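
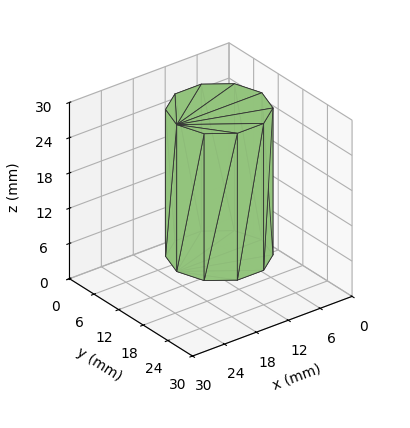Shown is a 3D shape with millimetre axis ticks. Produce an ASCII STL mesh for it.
Reading the render: the shape is a regular 10-sided prism (a cylinder approximated with 10 flat sides), circumscribed radius ≈ 8 mm, height ≈ 25 mm (dimensions read to the nearest mm from the axis ticks). For the STL, each face is triangulated and given an outward normal.

solid part
  facet normal 0.0000 0.0000 -1.0000
    outer loop
      vertex 10.47 15.61 0.00
      vertex 14.47 12.70 0.00
      vertex 16.00 8.00 0.00
    endloop
  endfacet
  facet normal 0.0000 0.0000 -1.0000
    outer loop
      vertex 5.53 15.61 0.00
      vertex 10.47 15.61 0.00
      vertex 16.00 8.00 0.00
    endloop
  endfacet
  facet normal 0.0000 0.0000 -1.0000
    outer loop
      vertex 1.53 12.70 0.00
      vertex 5.53 15.61 0.00
      vertex 16.00 8.00 0.00
    endloop
  endfacet
  facet normal 0.0000 0.0000 -1.0000
    outer loop
      vertex 0.00 8.00 0.00
      vertex 1.53 12.70 0.00
      vertex 16.00 8.00 0.00
    endloop
  endfacet
  facet normal 0.0000 0.0000 -1.0000
    outer loop
      vertex 1.53 3.30 0.00
      vertex 0.00 8.00 0.00
      vertex 16.00 8.00 0.00
    endloop
  endfacet
  facet normal 0.0000 0.0000 -1.0000
    outer loop
      vertex 5.53 0.39 0.00
      vertex 1.53 3.30 0.00
      vertex 16.00 8.00 0.00
    endloop
  endfacet
  facet normal 0.0000 0.0000 -1.0000
    outer loop
      vertex 10.47 0.39 0.00
      vertex 5.53 0.39 0.00
      vertex 16.00 8.00 0.00
    endloop
  endfacet
  facet normal 0.0000 0.0000 -1.0000
    outer loop
      vertex 14.47 3.30 0.00
      vertex 10.47 0.39 0.00
      vertex 16.00 8.00 0.00
    endloop
  endfacet
  facet normal 0.0000 0.0000 1.0000
    outer loop
      vertex 16.00 8.00 25.00
      vertex 14.47 12.70 25.00
      vertex 10.47 15.61 25.00
    endloop
  endfacet
  facet normal 0.0000 0.0000 1.0000
    outer loop
      vertex 16.00 8.00 25.00
      vertex 10.47 15.61 25.00
      vertex 5.53 15.61 25.00
    endloop
  endfacet
  facet normal 0.0000 0.0000 1.0000
    outer loop
      vertex 16.00 8.00 25.00
      vertex 5.53 15.61 25.00
      vertex 1.53 12.70 25.00
    endloop
  endfacet
  facet normal 0.0000 0.0000 1.0000
    outer loop
      vertex 16.00 8.00 25.00
      vertex 1.53 12.70 25.00
      vertex 0.00 8.00 25.00
    endloop
  endfacet
  facet normal 0.0000 0.0000 1.0000
    outer loop
      vertex 16.00 8.00 25.00
      vertex 0.00 8.00 25.00
      vertex 1.53 3.30 25.00
    endloop
  endfacet
  facet normal 0.0000 0.0000 1.0000
    outer loop
      vertex 16.00 8.00 25.00
      vertex 1.53 3.30 25.00
      vertex 5.53 0.39 25.00
    endloop
  endfacet
  facet normal 0.0000 0.0000 1.0000
    outer loop
      vertex 16.00 8.00 25.00
      vertex 5.53 0.39 25.00
      vertex 10.47 0.39 25.00
    endloop
  endfacet
  facet normal 0.0000 0.0000 1.0000
    outer loop
      vertex 16.00 8.00 25.00
      vertex 10.47 0.39 25.00
      vertex 14.47 3.30 25.00
    endloop
  endfacet
  facet normal 0.9509 0.3095 0.0000
    outer loop
      vertex 16.00 8.00 0.00
      vertex 14.47 12.70 0.00
      vertex 14.47 12.70 25.00
    endloop
  endfacet
  facet normal 0.9509 0.3095 0.0000
    outer loop
      vertex 16.00 8.00 0.00
      vertex 14.47 12.70 25.00
      vertex 16.00 8.00 25.00
    endloop
  endfacet
  facet normal 0.5883 0.8086 0.0000
    outer loop
      vertex 14.47 12.70 0.00
      vertex 10.47 15.61 0.00
      vertex 10.47 15.61 25.00
    endloop
  endfacet
  facet normal 0.5883 0.8086 0.0000
    outer loop
      vertex 14.47 12.70 0.00
      vertex 10.47 15.61 25.00
      vertex 14.47 12.70 25.00
    endloop
  endfacet
  facet normal 0.0000 1.0000 0.0000
    outer loop
      vertex 10.47 15.61 0.00
      vertex 5.53 15.61 0.00
      vertex 5.53 15.61 25.00
    endloop
  endfacet
  facet normal 0.0000 1.0000 0.0000
    outer loop
      vertex 10.47 15.61 0.00
      vertex 5.53 15.61 25.00
      vertex 10.47 15.61 25.00
    endloop
  endfacet
  facet normal -0.5883 0.8086 0.0000
    outer loop
      vertex 5.53 15.61 0.00
      vertex 1.53 12.70 0.00
      vertex 1.53 12.70 25.00
    endloop
  endfacet
  facet normal -0.5883 0.8086 0.0000
    outer loop
      vertex 5.53 15.61 0.00
      vertex 1.53 12.70 25.00
      vertex 5.53 15.61 25.00
    endloop
  endfacet
  facet normal -0.9509 0.3095 0.0000
    outer loop
      vertex 1.53 12.70 0.00
      vertex 0.00 8.00 0.00
      vertex 0.00 8.00 25.00
    endloop
  endfacet
  facet normal -0.9509 0.3095 0.0000
    outer loop
      vertex 1.53 12.70 0.00
      vertex 0.00 8.00 25.00
      vertex 1.53 12.70 25.00
    endloop
  endfacet
  facet normal -0.9509 -0.3095 0.0000
    outer loop
      vertex 0.00 8.00 0.00
      vertex 1.53 3.30 0.00
      vertex 1.53 3.30 25.00
    endloop
  endfacet
  facet normal -0.9509 -0.3095 0.0000
    outer loop
      vertex 0.00 8.00 0.00
      vertex 1.53 3.30 25.00
      vertex 0.00 8.00 25.00
    endloop
  endfacet
  facet normal -0.5883 -0.8086 0.0000
    outer loop
      vertex 1.53 3.30 0.00
      vertex 5.53 0.39 0.00
      vertex 5.53 0.39 25.00
    endloop
  endfacet
  facet normal -0.5883 -0.8086 0.0000
    outer loop
      vertex 1.53 3.30 0.00
      vertex 5.53 0.39 25.00
      vertex 1.53 3.30 25.00
    endloop
  endfacet
  facet normal 0.0000 -1.0000 0.0000
    outer loop
      vertex 5.53 0.39 0.00
      vertex 10.47 0.39 0.00
      vertex 10.47 0.39 25.00
    endloop
  endfacet
  facet normal 0.0000 -1.0000 0.0000
    outer loop
      vertex 5.53 0.39 0.00
      vertex 10.47 0.39 25.00
      vertex 5.53 0.39 25.00
    endloop
  endfacet
  facet normal 0.5883 -0.8086 0.0000
    outer loop
      vertex 10.47 0.39 0.00
      vertex 14.47 3.30 0.00
      vertex 14.47 3.30 25.00
    endloop
  endfacet
  facet normal 0.5883 -0.8086 0.0000
    outer loop
      vertex 10.47 0.39 0.00
      vertex 14.47 3.30 25.00
      vertex 10.47 0.39 25.00
    endloop
  endfacet
  facet normal 0.9509 -0.3095 0.0000
    outer loop
      vertex 14.47 3.30 0.00
      vertex 16.00 8.00 0.00
      vertex 16.00 8.00 25.00
    endloop
  endfacet
  facet normal 0.9509 -0.3095 0.0000
    outer loop
      vertex 14.47 3.30 0.00
      vertex 16.00 8.00 25.00
      vertex 14.47 3.30 25.00
    endloop
  endfacet
endsolid part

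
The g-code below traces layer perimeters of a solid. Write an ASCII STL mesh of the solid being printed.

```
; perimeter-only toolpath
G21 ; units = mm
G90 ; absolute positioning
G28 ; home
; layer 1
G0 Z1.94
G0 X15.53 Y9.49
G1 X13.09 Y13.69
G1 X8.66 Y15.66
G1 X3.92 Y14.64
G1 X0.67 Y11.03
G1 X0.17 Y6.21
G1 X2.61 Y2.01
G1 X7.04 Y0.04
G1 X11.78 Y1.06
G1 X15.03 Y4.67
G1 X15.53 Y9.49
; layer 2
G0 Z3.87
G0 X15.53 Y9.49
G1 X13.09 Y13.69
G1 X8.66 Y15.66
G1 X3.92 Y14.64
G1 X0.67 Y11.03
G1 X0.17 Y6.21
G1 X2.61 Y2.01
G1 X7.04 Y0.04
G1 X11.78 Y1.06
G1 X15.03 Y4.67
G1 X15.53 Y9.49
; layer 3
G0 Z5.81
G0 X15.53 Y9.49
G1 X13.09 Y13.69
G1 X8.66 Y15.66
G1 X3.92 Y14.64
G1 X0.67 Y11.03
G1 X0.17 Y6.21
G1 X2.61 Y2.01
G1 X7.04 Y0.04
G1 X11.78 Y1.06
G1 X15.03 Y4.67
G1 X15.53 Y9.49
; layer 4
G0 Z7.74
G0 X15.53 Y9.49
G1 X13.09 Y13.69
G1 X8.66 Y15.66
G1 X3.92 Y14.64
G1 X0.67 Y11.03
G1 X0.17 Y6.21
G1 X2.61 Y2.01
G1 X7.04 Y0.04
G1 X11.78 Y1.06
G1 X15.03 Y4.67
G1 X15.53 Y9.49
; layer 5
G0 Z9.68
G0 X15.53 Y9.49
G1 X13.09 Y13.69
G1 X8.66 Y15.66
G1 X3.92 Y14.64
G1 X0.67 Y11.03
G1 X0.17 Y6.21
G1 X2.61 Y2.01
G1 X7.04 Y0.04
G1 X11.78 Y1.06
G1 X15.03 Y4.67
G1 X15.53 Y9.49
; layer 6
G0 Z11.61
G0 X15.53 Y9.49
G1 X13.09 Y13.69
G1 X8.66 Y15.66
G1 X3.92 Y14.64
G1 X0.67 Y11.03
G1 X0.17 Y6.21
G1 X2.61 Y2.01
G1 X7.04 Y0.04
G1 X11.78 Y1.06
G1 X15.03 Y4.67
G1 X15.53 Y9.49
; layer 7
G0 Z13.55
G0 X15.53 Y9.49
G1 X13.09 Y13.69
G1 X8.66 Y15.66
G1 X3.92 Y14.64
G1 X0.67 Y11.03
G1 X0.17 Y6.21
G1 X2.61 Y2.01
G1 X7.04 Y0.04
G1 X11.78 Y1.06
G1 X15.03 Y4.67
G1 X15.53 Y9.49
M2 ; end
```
solid part
  facet normal 0.0000 0.0000 -1.0000
    outer loop
      vertex 8.66 15.66 0.00
      vertex 13.09 13.69 0.00
      vertex 15.53 9.49 0.00
    endloop
  endfacet
  facet normal 0.0000 0.0000 -1.0000
    outer loop
      vertex 3.92 14.64 0.00
      vertex 8.66 15.66 0.00
      vertex 15.53 9.49 0.00
    endloop
  endfacet
  facet normal 0.0000 0.0000 -1.0000
    outer loop
      vertex 0.67 11.03 0.00
      vertex 3.92 14.64 0.00
      vertex 15.53 9.49 0.00
    endloop
  endfacet
  facet normal 0.0000 0.0000 -1.0000
    outer loop
      vertex 0.17 6.21 0.00
      vertex 0.67 11.03 0.00
      vertex 15.53 9.49 0.00
    endloop
  endfacet
  facet normal 0.0000 0.0000 -1.0000
    outer loop
      vertex 2.61 2.01 0.00
      vertex 0.17 6.21 0.00
      vertex 15.53 9.49 0.00
    endloop
  endfacet
  facet normal 0.0000 0.0000 -1.0000
    outer loop
      vertex 7.04 0.04 0.00
      vertex 2.61 2.01 0.00
      vertex 15.53 9.49 0.00
    endloop
  endfacet
  facet normal 0.0000 0.0000 -1.0000
    outer loop
      vertex 11.78 1.06 0.00
      vertex 7.04 0.04 0.00
      vertex 15.53 9.49 0.00
    endloop
  endfacet
  facet normal 0.0000 0.0000 -1.0000
    outer loop
      vertex 15.03 4.67 0.00
      vertex 11.78 1.06 0.00
      vertex 15.53 9.49 0.00
    endloop
  endfacet
  facet normal 0.0000 0.0000 1.0000
    outer loop
      vertex 15.53 9.49 13.55
      vertex 13.09 13.69 13.55
      vertex 8.66 15.66 13.55
    endloop
  endfacet
  facet normal 0.0000 0.0000 1.0000
    outer loop
      vertex 15.53 9.49 13.55
      vertex 8.66 15.66 13.55
      vertex 3.92 14.64 13.55
    endloop
  endfacet
  facet normal 0.0000 0.0000 1.0000
    outer loop
      vertex 15.53 9.49 13.55
      vertex 3.92 14.64 13.55
      vertex 0.67 11.03 13.55
    endloop
  endfacet
  facet normal 0.0000 0.0000 1.0000
    outer loop
      vertex 15.53 9.49 13.55
      vertex 0.67 11.03 13.55
      vertex 0.17 6.21 13.55
    endloop
  endfacet
  facet normal 0.0000 0.0000 1.0000
    outer loop
      vertex 15.53 9.49 13.55
      vertex 0.17 6.21 13.55
      vertex 2.61 2.01 13.55
    endloop
  endfacet
  facet normal 0.0000 0.0000 1.0000
    outer loop
      vertex 15.53 9.49 13.55
      vertex 2.61 2.01 13.55
      vertex 7.04 0.04 13.55
    endloop
  endfacet
  facet normal 0.0000 0.0000 1.0000
    outer loop
      vertex 15.53 9.49 13.55
      vertex 7.04 0.04 13.55
      vertex 11.78 1.06 13.55
    endloop
  endfacet
  facet normal 0.0000 0.0000 1.0000
    outer loop
      vertex 15.53 9.49 13.55
      vertex 11.78 1.06 13.55
      vertex 15.03 4.67 13.55
    endloop
  endfacet
  facet normal 0.8647 0.5023 0.0000
    outer loop
      vertex 15.53 9.49 0.00
      vertex 13.09 13.69 0.00
      vertex 13.09 13.69 13.55
    endloop
  endfacet
  facet normal 0.8647 0.5023 0.0000
    outer loop
      vertex 15.53 9.49 0.00
      vertex 13.09 13.69 13.55
      vertex 15.53 9.49 13.55
    endloop
  endfacet
  facet normal 0.4063 0.9137 0.0000
    outer loop
      vertex 13.09 13.69 0.00
      vertex 8.66 15.66 0.00
      vertex 8.66 15.66 13.55
    endloop
  endfacet
  facet normal 0.4063 0.9137 0.0000
    outer loop
      vertex 13.09 13.69 0.00
      vertex 8.66 15.66 13.55
      vertex 13.09 13.69 13.55
    endloop
  endfacet
  facet normal -0.2104 0.9776 0.0000
    outer loop
      vertex 8.66 15.66 0.00
      vertex 3.92 14.64 0.00
      vertex 3.92 14.64 13.55
    endloop
  endfacet
  facet normal -0.2104 0.9776 0.0000
    outer loop
      vertex 8.66 15.66 0.00
      vertex 3.92 14.64 13.55
      vertex 8.66 15.66 13.55
    endloop
  endfacet
  facet normal -0.7432 0.6691 0.0000
    outer loop
      vertex 3.92 14.64 0.00
      vertex 0.67 11.03 0.00
      vertex 0.67 11.03 13.55
    endloop
  endfacet
  facet normal -0.7432 0.6691 0.0000
    outer loop
      vertex 3.92 14.64 0.00
      vertex 0.67 11.03 13.55
      vertex 3.92 14.64 13.55
    endloop
  endfacet
  facet normal -0.9947 0.1032 0.0000
    outer loop
      vertex 0.67 11.03 0.00
      vertex 0.17 6.21 0.00
      vertex 0.17 6.21 13.55
    endloop
  endfacet
  facet normal -0.9947 0.1032 0.0000
    outer loop
      vertex 0.67 11.03 0.00
      vertex 0.17 6.21 13.55
      vertex 0.67 11.03 13.55
    endloop
  endfacet
  facet normal -0.8647 -0.5023 0.0000
    outer loop
      vertex 0.17 6.21 0.00
      vertex 2.61 2.01 0.00
      vertex 2.61 2.01 13.55
    endloop
  endfacet
  facet normal -0.8647 -0.5023 0.0000
    outer loop
      vertex 0.17 6.21 0.00
      vertex 2.61 2.01 13.55
      vertex 0.17 6.21 13.55
    endloop
  endfacet
  facet normal -0.4063 -0.9137 0.0000
    outer loop
      vertex 2.61 2.01 0.00
      vertex 7.04 0.04 0.00
      vertex 7.04 0.04 13.55
    endloop
  endfacet
  facet normal -0.4063 -0.9137 0.0000
    outer loop
      vertex 2.61 2.01 0.00
      vertex 7.04 0.04 13.55
      vertex 2.61 2.01 13.55
    endloop
  endfacet
  facet normal 0.2104 -0.9776 0.0000
    outer loop
      vertex 7.04 0.04 0.00
      vertex 11.78 1.06 0.00
      vertex 11.78 1.06 13.55
    endloop
  endfacet
  facet normal 0.2104 -0.9776 0.0000
    outer loop
      vertex 7.04 0.04 0.00
      vertex 11.78 1.06 13.55
      vertex 7.04 0.04 13.55
    endloop
  endfacet
  facet normal 0.7432 -0.6691 0.0000
    outer loop
      vertex 11.78 1.06 0.00
      vertex 15.03 4.67 0.00
      vertex 15.03 4.67 13.55
    endloop
  endfacet
  facet normal 0.7432 -0.6691 0.0000
    outer loop
      vertex 11.78 1.06 0.00
      vertex 15.03 4.67 13.55
      vertex 11.78 1.06 13.55
    endloop
  endfacet
  facet normal 0.9947 -0.1032 0.0000
    outer loop
      vertex 15.03 4.67 0.00
      vertex 15.53 9.49 0.00
      vertex 15.53 9.49 13.55
    endloop
  endfacet
  facet normal 0.9947 -0.1032 0.0000
    outer loop
      vertex 15.03 4.67 0.00
      vertex 15.53 9.49 13.55
      vertex 15.03 4.67 13.55
    endloop
  endfacet
endsolid part

The G0 Z moves step by Δz≈1.94 mm. Every layer's G1 loop is the same polygon, so the solid is a straight extrusion of it from z=0 to z≈13.6. Closing with flat bottom and top caps and triangulating gives 36 facets — a regular 10-sided prism (a cylinder approximated with 10 flat sides), circumscribed radius ≈ 7.85 mm, height ≈ 13.6 mm.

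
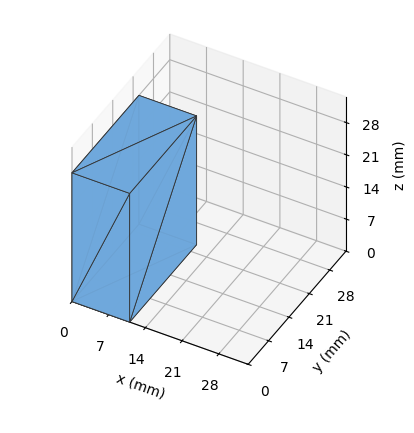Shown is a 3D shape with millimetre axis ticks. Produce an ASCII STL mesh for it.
Reading the render: the shape is a rectangular box, roughly 11 × 23 mm footprint and 28 mm tall (dimensions read to the nearest mm from the axis ticks). For the STL, each face is triangulated and given an outward normal.

solid part
  facet normal 0.0000 0.0000 -1.0000
    outer loop
      vertex 11.0 23.0 0.0
      vertex 11.0 0.0 0.0
      vertex 0.0 0.0 0.0
    endloop
  endfacet
  facet normal 0.0000 0.0000 -1.0000
    outer loop
      vertex 0.0 23.0 0.0
      vertex 11.0 23.0 0.0
      vertex 0.0 0.0 0.0
    endloop
  endfacet
  facet normal 0.0000 0.0000 1.0000
    outer loop
      vertex 0.0 0.0 28.0
      vertex 11.0 0.0 28.0
      vertex 11.0 23.0 28.0
    endloop
  endfacet
  facet normal 0.0000 0.0000 1.0000
    outer loop
      vertex 0.0 0.0 28.0
      vertex 11.0 23.0 28.0
      vertex 0.0 23.0 28.0
    endloop
  endfacet
  facet normal 0.0000 -1.0000 0.0000
    outer loop
      vertex 0.0 0.0 0.0
      vertex 11.0 0.0 0.0
      vertex 11.0 0.0 28.0
    endloop
  endfacet
  facet normal 0.0000 -1.0000 0.0000
    outer loop
      vertex 0.0 0.0 0.0
      vertex 11.0 0.0 28.0
      vertex 0.0 0.0 28.0
    endloop
  endfacet
  facet normal 0.0000 1.0000 0.0000
    outer loop
      vertex 11.0 23.0 28.0
      vertex 11.0 23.0 0.0
      vertex 0.0 23.0 0.0
    endloop
  endfacet
  facet normal 0.0000 1.0000 0.0000
    outer loop
      vertex 0.0 23.0 28.0
      vertex 11.0 23.0 28.0
      vertex 0.0 23.0 0.0
    endloop
  endfacet
  facet normal -1.0000 0.0000 0.0000
    outer loop
      vertex 0.0 23.0 28.0
      vertex 0.0 23.0 0.0
      vertex 0.0 0.0 0.0
    endloop
  endfacet
  facet normal -1.0000 0.0000 0.0000
    outer loop
      vertex 0.0 0.0 28.0
      vertex 0.0 23.0 28.0
      vertex 0.0 0.0 0.0
    endloop
  endfacet
  facet normal 1.0000 0.0000 0.0000
    outer loop
      vertex 11.0 0.0 0.0
      vertex 11.0 23.0 0.0
      vertex 11.0 23.0 28.0
    endloop
  endfacet
  facet normal 1.0000 0.0000 0.0000
    outer loop
      vertex 11.0 0.0 0.0
      vertex 11.0 23.0 28.0
      vertex 11.0 0.0 28.0
    endloop
  endfacet
endsolid part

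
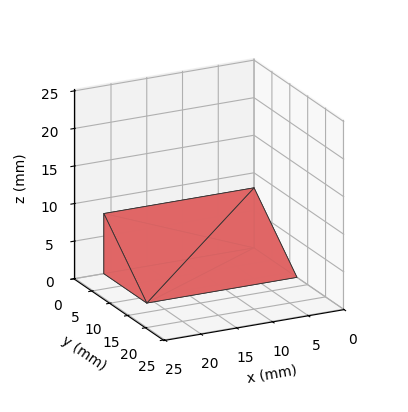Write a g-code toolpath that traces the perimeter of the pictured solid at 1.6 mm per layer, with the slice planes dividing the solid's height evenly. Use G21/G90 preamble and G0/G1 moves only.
Reading the render: the shape is a wedge (ramp): 21 × 12 mm base, rising to 8 mm along the y=0 edge and sloping linearly to z=0 at y=12 (dimensions read to the nearest mm from the axis ticks). For the g-code, the solid's height is divided into equal slices at the stated Δz and each level perimeter traced with G1 moves after a G0 lift.

; perimeter-only toolpath
G21 ; units = mm
G90 ; absolute positioning
G28 ; home
; layer 1
G0 Z1.6
G0 X0.0 Y0.0
G1 X21.0 Y0.0
G1 X21.0 Y9.6
G1 X0.0 Y9.6
G1 X0.0 Y0.0
; layer 2
G0 Z3.2
G0 X0.0 Y0.0
G1 X21.0 Y0.0
G1 X21.0 Y7.2
G1 X0.0 Y7.2
G1 X0.0 Y0.0
; layer 3
G0 Z4.8
G0 X0.0 Y0.0
G1 X21.0 Y0.0
G1 X21.0 Y4.8
G1 X0.0 Y4.8
G1 X0.0 Y0.0
; layer 4
G0 Z6.4
G0 X0.0 Y0.0
G1 X21.0 Y0.0
G1 X21.0 Y2.4
G1 X0.0 Y2.4
G1 X0.0 Y0.0
M2 ; end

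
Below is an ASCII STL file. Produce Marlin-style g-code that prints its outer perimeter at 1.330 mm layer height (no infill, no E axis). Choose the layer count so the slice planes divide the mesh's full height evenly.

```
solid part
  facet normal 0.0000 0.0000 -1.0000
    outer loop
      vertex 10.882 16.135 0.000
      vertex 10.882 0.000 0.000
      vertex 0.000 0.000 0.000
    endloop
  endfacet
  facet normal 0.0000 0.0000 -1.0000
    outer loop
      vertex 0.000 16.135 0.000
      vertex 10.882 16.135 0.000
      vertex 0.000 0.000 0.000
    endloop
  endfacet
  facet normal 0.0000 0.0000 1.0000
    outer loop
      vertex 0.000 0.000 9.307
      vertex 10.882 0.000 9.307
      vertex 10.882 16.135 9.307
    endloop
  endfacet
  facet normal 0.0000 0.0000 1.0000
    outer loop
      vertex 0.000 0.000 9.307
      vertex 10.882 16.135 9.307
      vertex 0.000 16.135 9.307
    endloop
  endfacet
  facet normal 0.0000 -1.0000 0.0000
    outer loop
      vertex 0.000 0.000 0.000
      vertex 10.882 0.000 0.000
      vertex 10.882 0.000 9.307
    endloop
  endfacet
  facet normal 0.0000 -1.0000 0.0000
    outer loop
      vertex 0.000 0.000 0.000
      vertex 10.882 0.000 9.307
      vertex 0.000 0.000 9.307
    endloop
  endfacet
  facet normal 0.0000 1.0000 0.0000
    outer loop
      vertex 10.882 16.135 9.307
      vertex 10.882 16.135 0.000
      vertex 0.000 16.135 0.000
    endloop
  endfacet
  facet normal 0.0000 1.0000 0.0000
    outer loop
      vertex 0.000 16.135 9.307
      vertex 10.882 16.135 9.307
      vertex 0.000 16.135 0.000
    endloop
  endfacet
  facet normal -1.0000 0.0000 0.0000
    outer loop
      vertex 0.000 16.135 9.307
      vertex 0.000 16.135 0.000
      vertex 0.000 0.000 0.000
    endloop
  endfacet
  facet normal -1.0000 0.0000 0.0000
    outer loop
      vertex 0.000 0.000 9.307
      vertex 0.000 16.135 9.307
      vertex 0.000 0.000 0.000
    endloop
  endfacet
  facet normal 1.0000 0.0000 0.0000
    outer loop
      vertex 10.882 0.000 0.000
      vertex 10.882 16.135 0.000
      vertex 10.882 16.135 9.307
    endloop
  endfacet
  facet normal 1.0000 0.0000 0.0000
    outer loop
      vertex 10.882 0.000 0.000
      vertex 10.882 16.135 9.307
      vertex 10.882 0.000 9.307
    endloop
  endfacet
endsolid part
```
; perimeter-only toolpath
G21 ; units = mm
G90 ; absolute positioning
G28 ; home
; layer 1
G0 Z1.330
G0 X0.000 Y0.000
G1 X10.882 Y0.000
G1 X10.882 Y16.135
G1 X0.000 Y16.135
G1 X0.000 Y0.000
; layer 2
G0 Z2.659
G0 X0.000 Y0.000
G1 X10.882 Y0.000
G1 X10.882 Y16.135
G1 X0.000 Y16.135
G1 X0.000 Y0.000
; layer 3
G0 Z3.989
G0 X0.000 Y0.000
G1 X10.882 Y0.000
G1 X10.882 Y16.135
G1 X0.000 Y16.135
G1 X0.000 Y0.000
; layer 4
G0 Z5.318
G0 X0.000 Y0.000
G1 X10.882 Y0.000
G1 X10.882 Y16.135
G1 X0.000 Y16.135
G1 X0.000 Y0.000
; layer 5
G0 Z6.648
G0 X0.000 Y0.000
G1 X10.882 Y0.000
G1 X10.882 Y16.135
G1 X0.000 Y16.135
G1 X0.000 Y0.000
; layer 6
G0 Z7.977
G0 X0.000 Y0.000
G1 X10.882 Y0.000
G1 X10.882 Y16.135
G1 X0.000 Y16.135
G1 X0.000 Y0.000
; layer 7
G0 Z9.307
G0 X0.000 Y0.000
G1 X10.882 Y0.000
G1 X10.882 Y16.135
G1 X0.000 Y16.135
G1 X0.000 Y0.000
M2 ; end

The solid is a rectangular box, roughly 10.9 × 16.1 mm footprint and 9.31 mm tall. Slicing at Δz = 1.330 mm — 7 equal slices spanning the solid's height, so layer i sits at z = i·h/7 — gives 7 non-empty perimeters. Each is a 4-segment closed polygon; G0 lifts to the layer z and rapids to the start vertex, then G1 traces the edges.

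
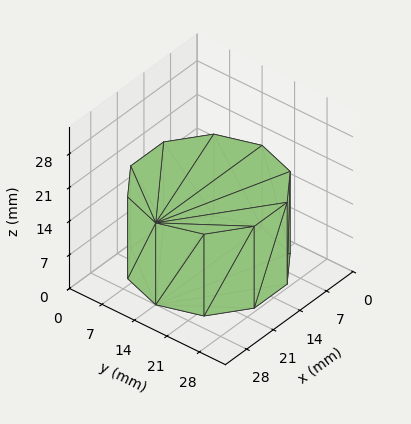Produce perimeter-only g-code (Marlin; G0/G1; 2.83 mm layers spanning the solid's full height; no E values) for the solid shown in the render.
Reading the render: the shape is a regular 10-sided prism (a cylinder approximated with 10 flat sides), circumscribed radius ≈ 14 mm, height ≈ 17 mm (dimensions read to the nearest mm from the axis ticks). For the g-code, the solid's height is divided into equal slices at the stated Δz and each level perimeter traced with G1 moves after a G0 lift.

; perimeter-only toolpath
G21 ; units = mm
G90 ; absolute positioning
G28 ; home
; layer 1
G0 Z2.83
G0 X28.00 Y14.00
G1 X25.33 Y22.23
G1 X18.33 Y27.31
G1 X9.67 Y27.31
G1 X2.67 Y22.23
G1 X0.00 Y14.00
G1 X2.67 Y5.77
G1 X9.67 Y0.69
G1 X18.33 Y0.69
G1 X25.33 Y5.77
G1 X28.00 Y14.00
; layer 2
G0 Z5.67
G0 X28.00 Y14.00
G1 X25.33 Y22.23
G1 X18.33 Y27.31
G1 X9.67 Y27.31
G1 X2.67 Y22.23
G1 X0.00 Y14.00
G1 X2.67 Y5.77
G1 X9.67 Y0.69
G1 X18.33 Y0.69
G1 X25.33 Y5.77
G1 X28.00 Y14.00
; layer 3
G0 Z8.50
G0 X28.00 Y14.00
G1 X25.33 Y22.23
G1 X18.33 Y27.31
G1 X9.67 Y27.31
G1 X2.67 Y22.23
G1 X0.00 Y14.00
G1 X2.67 Y5.77
G1 X9.67 Y0.69
G1 X18.33 Y0.69
G1 X25.33 Y5.77
G1 X28.00 Y14.00
; layer 4
G0 Z11.33
G0 X28.00 Y14.00
G1 X25.33 Y22.23
G1 X18.33 Y27.31
G1 X9.67 Y27.31
G1 X2.67 Y22.23
G1 X0.00 Y14.00
G1 X2.67 Y5.77
G1 X9.67 Y0.69
G1 X18.33 Y0.69
G1 X25.33 Y5.77
G1 X28.00 Y14.00
; layer 5
G0 Z14.17
G0 X28.00 Y14.00
G1 X25.33 Y22.23
G1 X18.33 Y27.31
G1 X9.67 Y27.31
G1 X2.67 Y22.23
G1 X0.00 Y14.00
G1 X2.67 Y5.77
G1 X9.67 Y0.69
G1 X18.33 Y0.69
G1 X25.33 Y5.77
G1 X28.00 Y14.00
; layer 6
G0 Z17.00
G0 X28.00 Y14.00
G1 X25.33 Y22.23
G1 X18.33 Y27.31
G1 X9.67 Y27.31
G1 X2.67 Y22.23
G1 X0.00 Y14.00
G1 X2.67 Y5.77
G1 X9.67 Y0.69
G1 X18.33 Y0.69
G1 X25.33 Y5.77
G1 X28.00 Y14.00
M2 ; end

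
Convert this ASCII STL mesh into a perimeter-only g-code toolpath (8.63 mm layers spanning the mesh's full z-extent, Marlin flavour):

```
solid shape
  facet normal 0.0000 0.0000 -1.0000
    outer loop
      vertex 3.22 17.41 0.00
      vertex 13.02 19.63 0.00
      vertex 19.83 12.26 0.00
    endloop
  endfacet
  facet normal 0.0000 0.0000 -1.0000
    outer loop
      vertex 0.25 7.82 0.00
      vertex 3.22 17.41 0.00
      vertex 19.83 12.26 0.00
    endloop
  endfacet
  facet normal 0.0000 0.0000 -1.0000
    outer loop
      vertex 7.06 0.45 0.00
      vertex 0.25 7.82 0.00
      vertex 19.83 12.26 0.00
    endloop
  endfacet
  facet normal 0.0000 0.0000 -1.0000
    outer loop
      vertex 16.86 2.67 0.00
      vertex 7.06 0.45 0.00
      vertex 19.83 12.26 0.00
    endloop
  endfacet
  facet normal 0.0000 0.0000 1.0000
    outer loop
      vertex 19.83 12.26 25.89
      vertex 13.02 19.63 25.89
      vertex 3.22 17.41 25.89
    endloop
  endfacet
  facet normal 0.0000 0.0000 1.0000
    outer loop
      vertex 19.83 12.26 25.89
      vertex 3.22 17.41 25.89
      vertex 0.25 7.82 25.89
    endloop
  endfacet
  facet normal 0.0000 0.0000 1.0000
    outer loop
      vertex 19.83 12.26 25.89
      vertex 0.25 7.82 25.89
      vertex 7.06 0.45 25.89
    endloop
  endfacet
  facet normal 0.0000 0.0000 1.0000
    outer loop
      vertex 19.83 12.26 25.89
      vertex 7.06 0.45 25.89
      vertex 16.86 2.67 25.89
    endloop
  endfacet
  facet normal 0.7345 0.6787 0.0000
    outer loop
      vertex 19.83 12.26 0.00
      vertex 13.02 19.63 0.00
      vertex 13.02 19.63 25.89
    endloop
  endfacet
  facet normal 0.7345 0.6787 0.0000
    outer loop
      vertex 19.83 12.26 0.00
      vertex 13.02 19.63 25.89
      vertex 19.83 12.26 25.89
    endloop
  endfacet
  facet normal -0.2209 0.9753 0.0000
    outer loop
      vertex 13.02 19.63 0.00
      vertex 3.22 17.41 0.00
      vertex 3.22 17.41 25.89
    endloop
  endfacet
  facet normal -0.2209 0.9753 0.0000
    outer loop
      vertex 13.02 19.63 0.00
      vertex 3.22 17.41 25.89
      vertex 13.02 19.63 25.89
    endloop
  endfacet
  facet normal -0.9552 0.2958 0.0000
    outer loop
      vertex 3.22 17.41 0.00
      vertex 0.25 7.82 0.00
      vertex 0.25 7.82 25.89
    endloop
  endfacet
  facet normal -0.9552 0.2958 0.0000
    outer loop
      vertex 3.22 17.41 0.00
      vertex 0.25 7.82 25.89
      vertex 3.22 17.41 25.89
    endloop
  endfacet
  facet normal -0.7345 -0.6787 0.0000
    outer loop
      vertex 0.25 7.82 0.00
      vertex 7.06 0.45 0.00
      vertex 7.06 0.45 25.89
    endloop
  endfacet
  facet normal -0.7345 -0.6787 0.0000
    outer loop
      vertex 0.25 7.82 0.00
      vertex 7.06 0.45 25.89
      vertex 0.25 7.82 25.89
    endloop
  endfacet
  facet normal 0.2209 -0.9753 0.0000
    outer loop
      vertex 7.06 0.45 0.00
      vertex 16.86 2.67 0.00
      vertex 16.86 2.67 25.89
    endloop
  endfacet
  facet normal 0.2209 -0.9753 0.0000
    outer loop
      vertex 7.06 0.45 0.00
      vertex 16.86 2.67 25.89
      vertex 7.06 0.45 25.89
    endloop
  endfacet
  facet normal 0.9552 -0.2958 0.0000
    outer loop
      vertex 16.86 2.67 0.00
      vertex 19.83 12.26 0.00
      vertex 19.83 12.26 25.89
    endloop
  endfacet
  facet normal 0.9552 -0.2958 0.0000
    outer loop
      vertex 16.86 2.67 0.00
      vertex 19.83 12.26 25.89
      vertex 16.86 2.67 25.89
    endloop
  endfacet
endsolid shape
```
; perimeter-only toolpath
G21 ; units = mm
G90 ; absolute positioning
G28 ; home
; layer 1
G0 Z8.63
G0 X19.83 Y12.26
G1 X13.02 Y19.63
G1 X3.22 Y17.41
G1 X0.25 Y7.82
G1 X7.06 Y0.45
G1 X16.86 Y2.67
G1 X19.83 Y12.26
; layer 2
G0 Z17.26
G0 X19.83 Y12.26
G1 X13.02 Y19.63
G1 X3.22 Y17.41
G1 X0.25 Y7.82
G1 X7.06 Y0.45
G1 X16.86 Y2.67
G1 X19.83 Y12.26
; layer 3
G0 Z25.89
G0 X19.83 Y12.26
G1 X13.02 Y19.63
G1 X3.22 Y17.41
G1 X0.25 Y7.82
G1 X7.06 Y0.45
G1 X16.86 Y2.67
G1 X19.83 Y12.26
M2 ; end

The solid is a regular 6-sided prism (a cylinder approximated with 6 flat sides), circumscribed radius ≈ 10 mm, height ≈ 25.9 mm. Slicing at Δz = 8.63 mm — 3 equal slices spanning the solid's height, so layer i sits at z = i·h/3 — gives 3 non-empty perimeters. Each is a 6-segment closed polygon; G0 lifts to the layer z and rapids to the start vertex, then G1 traces the edges.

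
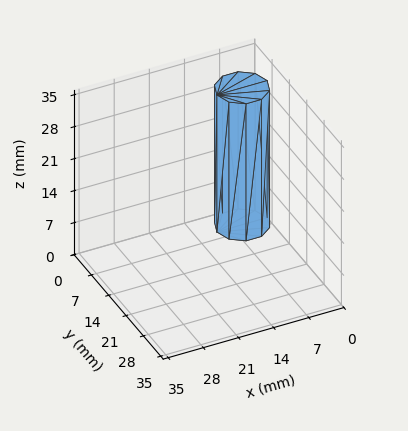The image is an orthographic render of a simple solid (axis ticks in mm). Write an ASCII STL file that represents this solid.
Reading the render: the shape is a regular 10-sided prism (a cylinder approximated with 10 flat sides), circumscribed radius ≈ 5 mm, height ≈ 30 mm (dimensions read to the nearest mm from the axis ticks). For the STL, each face is triangulated and given an outward normal.

solid part
  facet normal 0.0000 0.0000 -1.0000
    outer loop
      vertex 6.545 9.755 0.000
      vertex 9.045 7.939 0.000
      vertex 10.000 5.000 0.000
    endloop
  endfacet
  facet normal 0.0000 0.0000 -1.0000
    outer loop
      vertex 3.455 9.755 0.000
      vertex 6.545 9.755 0.000
      vertex 10.000 5.000 0.000
    endloop
  endfacet
  facet normal 0.0000 0.0000 -1.0000
    outer loop
      vertex 0.955 7.939 0.000
      vertex 3.455 9.755 0.000
      vertex 10.000 5.000 0.000
    endloop
  endfacet
  facet normal 0.0000 0.0000 -1.0000
    outer loop
      vertex 0.000 5.000 0.000
      vertex 0.955 7.939 0.000
      vertex 10.000 5.000 0.000
    endloop
  endfacet
  facet normal 0.0000 0.0000 -1.0000
    outer loop
      vertex 0.955 2.061 0.000
      vertex 0.000 5.000 0.000
      vertex 10.000 5.000 0.000
    endloop
  endfacet
  facet normal 0.0000 0.0000 -1.0000
    outer loop
      vertex 3.455 0.245 0.000
      vertex 0.955 2.061 0.000
      vertex 10.000 5.000 0.000
    endloop
  endfacet
  facet normal 0.0000 0.0000 -1.0000
    outer loop
      vertex 6.545 0.245 0.000
      vertex 3.455 0.245 0.000
      vertex 10.000 5.000 0.000
    endloop
  endfacet
  facet normal 0.0000 0.0000 -1.0000
    outer loop
      vertex 9.045 2.061 0.000
      vertex 6.545 0.245 0.000
      vertex 10.000 5.000 0.000
    endloop
  endfacet
  facet normal 0.0000 0.0000 1.0000
    outer loop
      vertex 10.000 5.000 30.000
      vertex 9.045 7.939 30.000
      vertex 6.545 9.755 30.000
    endloop
  endfacet
  facet normal 0.0000 0.0000 1.0000
    outer loop
      vertex 10.000 5.000 30.000
      vertex 6.545 9.755 30.000
      vertex 3.455 9.755 30.000
    endloop
  endfacet
  facet normal 0.0000 0.0000 1.0000
    outer loop
      vertex 10.000 5.000 30.000
      vertex 3.455 9.755 30.000
      vertex 0.955 7.939 30.000
    endloop
  endfacet
  facet normal 0.0000 0.0000 1.0000
    outer loop
      vertex 10.000 5.000 30.000
      vertex 0.955 7.939 30.000
      vertex 0.000 5.000 30.000
    endloop
  endfacet
  facet normal 0.0000 0.0000 1.0000
    outer loop
      vertex 10.000 5.000 30.000
      vertex 0.000 5.000 30.000
      vertex 0.955 2.061 30.000
    endloop
  endfacet
  facet normal 0.0000 0.0000 1.0000
    outer loop
      vertex 10.000 5.000 30.000
      vertex 0.955 2.061 30.000
      vertex 3.455 0.245 30.000
    endloop
  endfacet
  facet normal 0.0000 0.0000 1.0000
    outer loop
      vertex 10.000 5.000 30.000
      vertex 3.455 0.245 30.000
      vertex 6.545 0.245 30.000
    endloop
  endfacet
  facet normal 0.0000 0.0000 1.0000
    outer loop
      vertex 10.000 5.000 30.000
      vertex 6.545 0.245 30.000
      vertex 9.045 2.061 30.000
    endloop
  endfacet
  facet normal 0.9511 0.3090 0.0000
    outer loop
      vertex 10.000 5.000 0.000
      vertex 9.045 7.939 0.000
      vertex 9.045 7.939 30.000
    endloop
  endfacet
  facet normal 0.9511 0.3090 0.0000
    outer loop
      vertex 10.000 5.000 0.000
      vertex 9.045 7.939 30.000
      vertex 10.000 5.000 30.000
    endloop
  endfacet
  facet normal 0.5877 0.8091 0.0000
    outer loop
      vertex 9.045 7.939 0.000
      vertex 6.545 9.755 0.000
      vertex 6.545 9.755 30.000
    endloop
  endfacet
  facet normal 0.5877 0.8091 0.0000
    outer loop
      vertex 9.045 7.939 0.000
      vertex 6.545 9.755 30.000
      vertex 9.045 7.939 30.000
    endloop
  endfacet
  facet normal 0.0000 1.0000 0.0000
    outer loop
      vertex 6.545 9.755 0.000
      vertex 3.455 9.755 0.000
      vertex 3.455 9.755 30.000
    endloop
  endfacet
  facet normal 0.0000 1.0000 0.0000
    outer loop
      vertex 6.545 9.755 0.000
      vertex 3.455 9.755 30.000
      vertex 6.545 9.755 30.000
    endloop
  endfacet
  facet normal -0.5877 0.8091 0.0000
    outer loop
      vertex 3.455 9.755 0.000
      vertex 0.955 7.939 0.000
      vertex 0.955 7.939 30.000
    endloop
  endfacet
  facet normal -0.5877 0.8091 0.0000
    outer loop
      vertex 3.455 9.755 0.000
      vertex 0.955 7.939 30.000
      vertex 3.455 9.755 30.000
    endloop
  endfacet
  facet normal -0.9511 0.3090 0.0000
    outer loop
      vertex 0.955 7.939 0.000
      vertex 0.000 5.000 0.000
      vertex 0.000 5.000 30.000
    endloop
  endfacet
  facet normal -0.9511 0.3090 0.0000
    outer loop
      vertex 0.955 7.939 0.000
      vertex 0.000 5.000 30.000
      vertex 0.955 7.939 30.000
    endloop
  endfacet
  facet normal -0.9511 -0.3090 0.0000
    outer loop
      vertex 0.000 5.000 0.000
      vertex 0.955 2.061 0.000
      vertex 0.955 2.061 30.000
    endloop
  endfacet
  facet normal -0.9511 -0.3090 0.0000
    outer loop
      vertex 0.000 5.000 0.000
      vertex 0.955 2.061 30.000
      vertex 0.000 5.000 30.000
    endloop
  endfacet
  facet normal -0.5877 -0.8091 0.0000
    outer loop
      vertex 0.955 2.061 0.000
      vertex 3.455 0.245 0.000
      vertex 3.455 0.245 30.000
    endloop
  endfacet
  facet normal -0.5877 -0.8091 0.0000
    outer loop
      vertex 0.955 2.061 0.000
      vertex 3.455 0.245 30.000
      vertex 0.955 2.061 30.000
    endloop
  endfacet
  facet normal 0.0000 -1.0000 0.0000
    outer loop
      vertex 3.455 0.245 0.000
      vertex 6.545 0.245 0.000
      vertex 6.545 0.245 30.000
    endloop
  endfacet
  facet normal 0.0000 -1.0000 0.0000
    outer loop
      vertex 3.455 0.245 0.000
      vertex 6.545 0.245 30.000
      vertex 3.455 0.245 30.000
    endloop
  endfacet
  facet normal 0.5877 -0.8091 0.0000
    outer loop
      vertex 6.545 0.245 0.000
      vertex 9.045 2.061 0.000
      vertex 9.045 2.061 30.000
    endloop
  endfacet
  facet normal 0.5877 -0.8091 0.0000
    outer loop
      vertex 6.545 0.245 0.000
      vertex 9.045 2.061 30.000
      vertex 6.545 0.245 30.000
    endloop
  endfacet
  facet normal 0.9511 -0.3090 0.0000
    outer loop
      vertex 9.045 2.061 0.000
      vertex 10.000 5.000 0.000
      vertex 10.000 5.000 30.000
    endloop
  endfacet
  facet normal 0.9511 -0.3090 0.0000
    outer loop
      vertex 9.045 2.061 0.000
      vertex 10.000 5.000 30.000
      vertex 9.045 2.061 30.000
    endloop
  endfacet
endsolid part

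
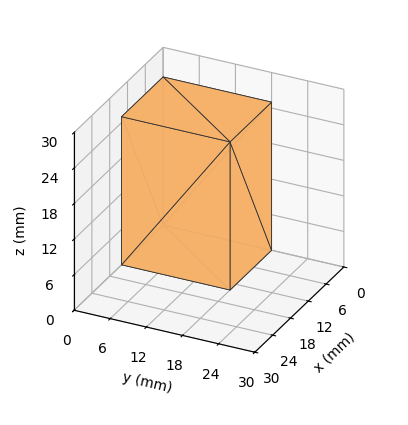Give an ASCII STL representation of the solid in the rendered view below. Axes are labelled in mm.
Reading the render: the shape is a rectangular box, roughly 14 × 18 mm footprint and 25 mm tall (dimensions read to the nearest mm from the axis ticks). For the STL, each face is triangulated and given an outward normal.

solid part
  facet normal 0.0000 0.0000 -1.0000
    outer loop
      vertex 14.0 18.0 0.0
      vertex 14.0 0.0 0.0
      vertex 0.0 0.0 0.0
    endloop
  endfacet
  facet normal 0.0000 0.0000 -1.0000
    outer loop
      vertex 0.0 18.0 0.0
      vertex 14.0 18.0 0.0
      vertex 0.0 0.0 0.0
    endloop
  endfacet
  facet normal 0.0000 0.0000 1.0000
    outer loop
      vertex 0.0 0.0 25.0
      vertex 14.0 0.0 25.0
      vertex 14.0 18.0 25.0
    endloop
  endfacet
  facet normal 0.0000 0.0000 1.0000
    outer loop
      vertex 0.0 0.0 25.0
      vertex 14.0 18.0 25.0
      vertex 0.0 18.0 25.0
    endloop
  endfacet
  facet normal 0.0000 -1.0000 0.0000
    outer loop
      vertex 0.0 0.0 0.0
      vertex 14.0 0.0 0.0
      vertex 14.0 0.0 25.0
    endloop
  endfacet
  facet normal 0.0000 -1.0000 0.0000
    outer loop
      vertex 0.0 0.0 0.0
      vertex 14.0 0.0 25.0
      vertex 0.0 0.0 25.0
    endloop
  endfacet
  facet normal 0.0000 1.0000 0.0000
    outer loop
      vertex 14.0 18.0 25.0
      vertex 14.0 18.0 0.0
      vertex 0.0 18.0 0.0
    endloop
  endfacet
  facet normal 0.0000 1.0000 0.0000
    outer loop
      vertex 0.0 18.0 25.0
      vertex 14.0 18.0 25.0
      vertex 0.0 18.0 0.0
    endloop
  endfacet
  facet normal -1.0000 0.0000 0.0000
    outer loop
      vertex 0.0 18.0 25.0
      vertex 0.0 18.0 0.0
      vertex 0.0 0.0 0.0
    endloop
  endfacet
  facet normal -1.0000 0.0000 0.0000
    outer loop
      vertex 0.0 0.0 25.0
      vertex 0.0 18.0 25.0
      vertex 0.0 0.0 0.0
    endloop
  endfacet
  facet normal 1.0000 0.0000 0.0000
    outer loop
      vertex 14.0 0.0 0.0
      vertex 14.0 18.0 0.0
      vertex 14.0 18.0 25.0
    endloop
  endfacet
  facet normal 1.0000 0.0000 0.0000
    outer loop
      vertex 14.0 0.0 0.0
      vertex 14.0 18.0 25.0
      vertex 14.0 0.0 25.0
    endloop
  endfacet
endsolid part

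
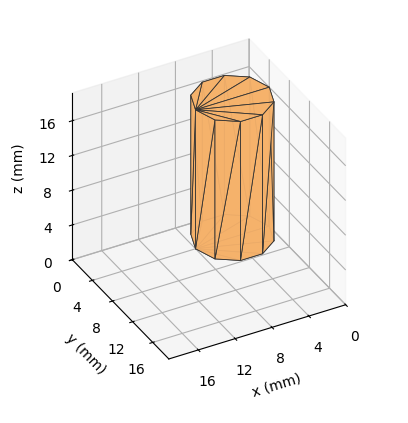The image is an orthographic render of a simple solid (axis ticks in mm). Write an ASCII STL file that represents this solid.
Reading the render: the shape is a regular 10-sided prism (a cylinder approximated with 10 flat sides), circumscribed radius ≈ 4 mm, height ≈ 16 mm (dimensions read to the nearest mm from the axis ticks). For the STL, each face is triangulated and given an outward normal.

solid part
  facet normal 0.0000 0.0000 -1.0000
    outer loop
      vertex 5.2 7.8 0.0
      vertex 7.2 6.4 0.0
      vertex 8.0 4.0 0.0
    endloop
  endfacet
  facet normal 0.0000 0.0000 -1.0000
    outer loop
      vertex 2.8 7.8 0.0
      vertex 5.2 7.8 0.0
      vertex 8.0 4.0 0.0
    endloop
  endfacet
  facet normal 0.0000 0.0000 -1.0000
    outer loop
      vertex 0.8 6.4 0.0
      vertex 2.8 7.8 0.0
      vertex 8.0 4.0 0.0
    endloop
  endfacet
  facet normal 0.0000 0.0000 -1.0000
    outer loop
      vertex 0.0 4.0 0.0
      vertex 0.8 6.4 0.0
      vertex 8.0 4.0 0.0
    endloop
  endfacet
  facet normal 0.0000 0.0000 -1.0000
    outer loop
      vertex 0.8 1.6 0.0
      vertex 0.0 4.0 0.0
      vertex 8.0 4.0 0.0
    endloop
  endfacet
  facet normal 0.0000 0.0000 -1.0000
    outer loop
      vertex 2.8 0.2 0.0
      vertex 0.8 1.6 0.0
      vertex 8.0 4.0 0.0
    endloop
  endfacet
  facet normal 0.0000 0.0000 -1.0000
    outer loop
      vertex 5.2 0.2 0.0
      vertex 2.8 0.2 0.0
      vertex 8.0 4.0 0.0
    endloop
  endfacet
  facet normal 0.0000 0.0000 -1.0000
    outer loop
      vertex 7.2 1.6 0.0
      vertex 5.2 0.2 0.0
      vertex 8.0 4.0 0.0
    endloop
  endfacet
  facet normal 0.0000 0.0000 1.0000
    outer loop
      vertex 8.0 4.0 16.0
      vertex 7.2 6.4 16.0
      vertex 5.2 7.8 16.0
    endloop
  endfacet
  facet normal 0.0000 0.0000 1.0000
    outer loop
      vertex 8.0 4.0 16.0
      vertex 5.2 7.8 16.0
      vertex 2.8 7.8 16.0
    endloop
  endfacet
  facet normal 0.0000 0.0000 1.0000
    outer loop
      vertex 8.0 4.0 16.0
      vertex 2.8 7.8 16.0
      vertex 0.8 6.4 16.0
    endloop
  endfacet
  facet normal 0.0000 0.0000 1.0000
    outer loop
      vertex 8.0 4.0 16.0
      vertex 0.8 6.4 16.0
      vertex 0.0 4.0 16.0
    endloop
  endfacet
  facet normal 0.0000 0.0000 1.0000
    outer loop
      vertex 8.0 4.0 16.0
      vertex 0.0 4.0 16.0
      vertex 0.8 1.6 16.0
    endloop
  endfacet
  facet normal 0.0000 0.0000 1.0000
    outer loop
      vertex 8.0 4.0 16.0
      vertex 0.8 1.6 16.0
      vertex 2.8 0.2 16.0
    endloop
  endfacet
  facet normal 0.0000 0.0000 1.0000
    outer loop
      vertex 8.0 4.0 16.0
      vertex 2.8 0.2 16.0
      vertex 5.2 0.2 16.0
    endloop
  endfacet
  facet normal 0.0000 0.0000 1.0000
    outer loop
      vertex 8.0 4.0 16.0
      vertex 5.2 0.2 16.0
      vertex 7.2 1.6 16.0
    endloop
  endfacet
  facet normal 0.9487 0.3162 0.0000
    outer loop
      vertex 8.0 4.0 0.0
      vertex 7.2 6.4 0.0
      vertex 7.2 6.4 16.0
    endloop
  endfacet
  facet normal 0.9487 0.3162 0.0000
    outer loop
      vertex 8.0 4.0 0.0
      vertex 7.2 6.4 16.0
      vertex 8.0 4.0 16.0
    endloop
  endfacet
  facet normal 0.5735 0.8192 0.0000
    outer loop
      vertex 7.2 6.4 0.0
      vertex 5.2 7.8 0.0
      vertex 5.2 7.8 16.0
    endloop
  endfacet
  facet normal 0.5735 0.8192 0.0000
    outer loop
      vertex 7.2 6.4 0.0
      vertex 5.2 7.8 16.0
      vertex 7.2 6.4 16.0
    endloop
  endfacet
  facet normal 0.0000 1.0000 0.0000
    outer loop
      vertex 5.2 7.8 0.0
      vertex 2.8 7.8 0.0
      vertex 2.8 7.8 16.0
    endloop
  endfacet
  facet normal 0.0000 1.0000 0.0000
    outer loop
      vertex 5.2 7.8 0.0
      vertex 2.8 7.8 16.0
      vertex 5.2 7.8 16.0
    endloop
  endfacet
  facet normal -0.5735 0.8192 0.0000
    outer loop
      vertex 2.8 7.8 0.0
      vertex 0.8 6.4 0.0
      vertex 0.8 6.4 16.0
    endloop
  endfacet
  facet normal -0.5735 0.8192 0.0000
    outer loop
      vertex 2.8 7.8 0.0
      vertex 0.8 6.4 16.0
      vertex 2.8 7.8 16.0
    endloop
  endfacet
  facet normal -0.9487 0.3162 0.0000
    outer loop
      vertex 0.8 6.4 0.0
      vertex 0.0 4.0 0.0
      vertex 0.0 4.0 16.0
    endloop
  endfacet
  facet normal -0.9487 0.3162 0.0000
    outer loop
      vertex 0.8 6.4 0.0
      vertex 0.0 4.0 16.0
      vertex 0.8 6.4 16.0
    endloop
  endfacet
  facet normal -0.9487 -0.3162 0.0000
    outer loop
      vertex 0.0 4.0 0.0
      vertex 0.8 1.6 0.0
      vertex 0.8 1.6 16.0
    endloop
  endfacet
  facet normal -0.9487 -0.3162 0.0000
    outer loop
      vertex 0.0 4.0 0.0
      vertex 0.8 1.6 16.0
      vertex 0.0 4.0 16.0
    endloop
  endfacet
  facet normal -0.5735 -0.8192 0.0000
    outer loop
      vertex 0.8 1.6 0.0
      vertex 2.8 0.2 0.0
      vertex 2.8 0.2 16.0
    endloop
  endfacet
  facet normal -0.5735 -0.8192 0.0000
    outer loop
      vertex 0.8 1.6 0.0
      vertex 2.8 0.2 16.0
      vertex 0.8 1.6 16.0
    endloop
  endfacet
  facet normal 0.0000 -1.0000 0.0000
    outer loop
      vertex 2.8 0.2 0.0
      vertex 5.2 0.2 0.0
      vertex 5.2 0.2 16.0
    endloop
  endfacet
  facet normal 0.0000 -1.0000 0.0000
    outer loop
      vertex 2.8 0.2 0.0
      vertex 5.2 0.2 16.0
      vertex 2.8 0.2 16.0
    endloop
  endfacet
  facet normal 0.5735 -0.8192 0.0000
    outer loop
      vertex 5.2 0.2 0.0
      vertex 7.2 1.6 0.0
      vertex 7.2 1.6 16.0
    endloop
  endfacet
  facet normal 0.5735 -0.8192 0.0000
    outer loop
      vertex 5.2 0.2 0.0
      vertex 7.2 1.6 16.0
      vertex 5.2 0.2 16.0
    endloop
  endfacet
  facet normal 0.9487 -0.3162 0.0000
    outer loop
      vertex 7.2 1.6 0.0
      vertex 8.0 4.0 0.0
      vertex 8.0 4.0 16.0
    endloop
  endfacet
  facet normal 0.9487 -0.3162 0.0000
    outer loop
      vertex 7.2 1.6 0.0
      vertex 8.0 4.0 16.0
      vertex 7.2 1.6 16.0
    endloop
  endfacet
endsolid part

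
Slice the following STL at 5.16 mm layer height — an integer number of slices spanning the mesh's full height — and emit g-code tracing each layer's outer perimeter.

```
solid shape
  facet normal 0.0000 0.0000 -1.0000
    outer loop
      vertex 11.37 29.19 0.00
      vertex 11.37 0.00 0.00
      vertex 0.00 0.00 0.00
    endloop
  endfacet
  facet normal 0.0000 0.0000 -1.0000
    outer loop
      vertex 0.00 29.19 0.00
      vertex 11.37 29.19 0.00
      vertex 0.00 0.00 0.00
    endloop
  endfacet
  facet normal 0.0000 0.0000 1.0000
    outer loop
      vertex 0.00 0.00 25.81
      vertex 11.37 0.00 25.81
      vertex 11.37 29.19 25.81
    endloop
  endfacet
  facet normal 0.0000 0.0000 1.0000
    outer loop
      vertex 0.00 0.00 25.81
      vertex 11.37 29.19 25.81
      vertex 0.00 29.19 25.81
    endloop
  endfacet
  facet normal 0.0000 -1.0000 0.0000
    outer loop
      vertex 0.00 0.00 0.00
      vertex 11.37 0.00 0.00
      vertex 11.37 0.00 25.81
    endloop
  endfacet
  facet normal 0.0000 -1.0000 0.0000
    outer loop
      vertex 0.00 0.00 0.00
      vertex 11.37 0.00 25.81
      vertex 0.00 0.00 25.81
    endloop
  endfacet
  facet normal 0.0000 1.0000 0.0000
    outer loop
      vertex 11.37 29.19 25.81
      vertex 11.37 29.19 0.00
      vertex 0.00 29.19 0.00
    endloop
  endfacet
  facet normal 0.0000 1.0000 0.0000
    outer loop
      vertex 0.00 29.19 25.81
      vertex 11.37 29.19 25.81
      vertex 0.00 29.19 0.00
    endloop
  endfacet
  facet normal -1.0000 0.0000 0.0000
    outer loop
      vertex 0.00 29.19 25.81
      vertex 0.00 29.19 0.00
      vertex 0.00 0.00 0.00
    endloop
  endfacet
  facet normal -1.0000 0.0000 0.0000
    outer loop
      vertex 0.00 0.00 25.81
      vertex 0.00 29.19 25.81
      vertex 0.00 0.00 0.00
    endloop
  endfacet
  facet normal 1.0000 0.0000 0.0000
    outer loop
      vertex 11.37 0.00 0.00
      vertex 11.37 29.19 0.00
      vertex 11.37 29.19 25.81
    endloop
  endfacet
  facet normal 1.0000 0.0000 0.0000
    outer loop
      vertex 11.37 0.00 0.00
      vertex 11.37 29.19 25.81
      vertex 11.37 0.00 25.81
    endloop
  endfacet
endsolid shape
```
; perimeter-only toolpath
G21 ; units = mm
G90 ; absolute positioning
G28 ; home
; layer 1
G0 Z5.16
G0 X0.00 Y0.00
G1 X11.37 Y0.00
G1 X11.37 Y29.19
G1 X0.00 Y29.19
G1 X0.00 Y0.00
; layer 2
G0 Z10.32
G0 X0.00 Y0.00
G1 X11.37 Y0.00
G1 X11.37 Y29.19
G1 X0.00 Y29.19
G1 X0.00 Y0.00
; layer 3
G0 Z15.49
G0 X0.00 Y0.00
G1 X11.37 Y0.00
G1 X11.37 Y29.19
G1 X0.00 Y29.19
G1 X0.00 Y0.00
; layer 4
G0 Z20.65
G0 X0.00 Y0.00
G1 X11.37 Y0.00
G1 X11.37 Y29.19
G1 X0.00 Y29.19
G1 X0.00 Y0.00
; layer 5
G0 Z25.81
G0 X0.00 Y0.00
G1 X11.37 Y0.00
G1 X11.37 Y29.19
G1 X0.00 Y29.19
G1 X0.00 Y0.00
M2 ; end

The solid is a rectangular box, roughly 11.4 × 29.2 mm footprint and 25.8 mm tall. Slicing at Δz = 5.16 mm — 5 equal slices spanning the solid's height, so layer i sits at z = i·h/5 — gives 5 non-empty perimeters. Each is a 4-segment closed polygon; G0 lifts to the layer z and rapids to the start vertex, then G1 traces the edges.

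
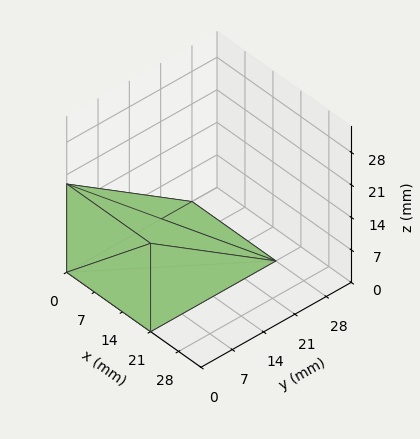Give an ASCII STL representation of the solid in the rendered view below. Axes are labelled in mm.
Reading the render: the shape is a wedge (ramp): 21 × 28 mm base, rising to 19 mm along the y=0 edge and sloping linearly to z=0 at y=28 (dimensions read to the nearest mm from the axis ticks). For the STL, each face is triangulated and given an outward normal.

solid part
  facet normal 0.0000 0.0000 -1.0000
    outer loop
      vertex 21.000 28.000 0.000
      vertex 21.000 0.000 0.000
      vertex 0.000 0.000 0.000
    endloop
  endfacet
  facet normal 0.0000 0.0000 -1.0000
    outer loop
      vertex 0.000 28.000 0.000
      vertex 21.000 28.000 0.000
      vertex 0.000 0.000 0.000
    endloop
  endfacet
  facet normal 0.0000 -1.0000 0.0000
    outer loop
      vertex 0.000 0.000 0.000
      vertex 21.000 0.000 0.000
      vertex 21.000 0.000 19.000
    endloop
  endfacet
  facet normal 0.0000 -1.0000 0.0000
    outer loop
      vertex 0.000 0.000 0.000
      vertex 21.000 0.000 19.000
      vertex 0.000 0.000 19.000
    endloop
  endfacet
  facet normal 0.0000 0.5615 0.8275
    outer loop
      vertex 0.000 0.000 19.000
      vertex 21.000 0.000 19.000
      vertex 21.000 28.000 0.000
    endloop
  endfacet
  facet normal 0.0000 0.5615 0.8275
    outer loop
      vertex 0.000 0.000 19.000
      vertex 21.000 28.000 0.000
      vertex 0.000 28.000 0.000
    endloop
  endfacet
  facet normal -1.0000 0.0000 0.0000
    outer loop
      vertex 0.000 0.000 19.000
      vertex 0.000 28.000 0.000
      vertex 0.000 0.000 0.000
    endloop
  endfacet
  facet normal 1.0000 0.0000 0.0000
    outer loop
      vertex 21.000 0.000 0.000
      vertex 21.000 28.000 0.000
      vertex 21.000 0.000 19.000
    endloop
  endfacet
endsolid part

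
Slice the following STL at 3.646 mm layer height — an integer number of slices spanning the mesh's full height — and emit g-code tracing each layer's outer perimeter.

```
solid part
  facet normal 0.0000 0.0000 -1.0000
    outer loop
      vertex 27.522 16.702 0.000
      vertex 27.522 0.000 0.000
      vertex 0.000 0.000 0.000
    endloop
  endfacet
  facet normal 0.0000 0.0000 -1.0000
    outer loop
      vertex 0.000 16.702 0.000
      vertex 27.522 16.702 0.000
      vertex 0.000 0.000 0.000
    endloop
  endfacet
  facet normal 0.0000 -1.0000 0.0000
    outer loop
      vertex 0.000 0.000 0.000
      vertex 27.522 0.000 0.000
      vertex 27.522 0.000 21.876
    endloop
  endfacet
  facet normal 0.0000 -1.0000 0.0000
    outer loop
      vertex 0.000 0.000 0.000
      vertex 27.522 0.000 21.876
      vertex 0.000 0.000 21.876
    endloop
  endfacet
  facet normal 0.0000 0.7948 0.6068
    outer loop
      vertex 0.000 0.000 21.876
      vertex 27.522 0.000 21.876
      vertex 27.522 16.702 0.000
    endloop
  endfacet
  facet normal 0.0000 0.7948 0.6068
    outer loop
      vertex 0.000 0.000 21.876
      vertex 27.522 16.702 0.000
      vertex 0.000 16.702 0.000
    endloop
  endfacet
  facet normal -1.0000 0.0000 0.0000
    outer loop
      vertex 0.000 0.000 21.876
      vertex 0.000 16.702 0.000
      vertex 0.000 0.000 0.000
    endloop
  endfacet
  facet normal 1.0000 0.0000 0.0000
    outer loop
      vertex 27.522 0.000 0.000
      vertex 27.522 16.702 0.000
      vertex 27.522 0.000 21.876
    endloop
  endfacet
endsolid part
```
; perimeter-only toolpath
G21 ; units = mm
G90 ; absolute positioning
G28 ; home
; layer 1
G0 Z3.646
G0 X0.000 Y0.000
G1 X27.522 Y0.000
G1 X27.522 Y13.918
G1 X0.000 Y13.918
G1 X0.000 Y0.000
; layer 2
G0 Z7.292
G0 X0.000 Y0.000
G1 X27.522 Y0.000
G1 X27.522 Y11.135
G1 X0.000 Y11.135
G1 X0.000 Y0.000
; layer 3
G0 Z10.938
G0 X0.000 Y0.000
G1 X27.522 Y0.000
G1 X27.522 Y8.351
G1 X0.000 Y8.351
G1 X0.000 Y0.000
; layer 4
G0 Z14.584
G0 X0.000 Y0.000
G1 X27.522 Y0.000
G1 X27.522 Y5.567
G1 X0.000 Y5.567
G1 X0.000 Y0.000
; layer 5
G0 Z18.230
G0 X0.000 Y0.000
G1 X27.522 Y0.000
G1 X27.522 Y2.784
G1 X0.000 Y2.784
G1 X0.000 Y0.000
M2 ; end

The solid is a wedge (ramp): 27.5 × 16.7 mm base, rising to 21.9 mm along the y=0 edge and sloping linearly to z=0 at y=16.7. Slicing at Δz = 3.646 mm — 6 equal slices spanning the solid's height, so layer i sits at z = i·h/6 — gives 5 non-empty perimeters. Each is a 4-segment closed polygon; G0 lifts to the layer z and rapids to the start vertex, then G1 traces the edges. The cross-section shrinks linearly with z (the slice at the apex is degenerate and omitted).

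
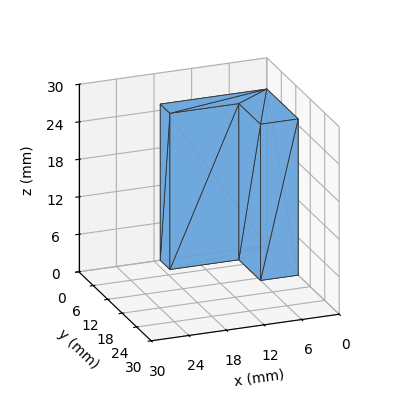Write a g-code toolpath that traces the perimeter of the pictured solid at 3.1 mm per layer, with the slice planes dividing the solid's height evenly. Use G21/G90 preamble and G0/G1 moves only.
Reading the render: the shape is an L-shaped prism: outer 17 × 13 mm, arm thicknesses ≈ 4 mm (horizontal) and 6 mm (vertical), extruded 25 mm in z (dimensions read to the nearest mm from the axis ticks). For the g-code, the solid's height is divided into equal slices at the stated Δz and each level perimeter traced with G1 moves after a G0 lift.

; perimeter-only toolpath
G21 ; units = mm
G90 ; absolute positioning
G28 ; home
; layer 1
G0 Z3.1
G0 X0.0 Y0.0
G1 X17.0 Y0.0
G1 X17.0 Y4.0
G1 X6.0 Y4.0
G1 X6.0 Y13.0
G1 X0.0 Y13.0
G1 X0.0 Y0.0
; layer 2
G0 Z6.2
G0 X0.0 Y0.0
G1 X17.0 Y0.0
G1 X17.0 Y4.0
G1 X6.0 Y4.0
G1 X6.0 Y13.0
G1 X0.0 Y13.0
G1 X0.0 Y0.0
; layer 3
G0 Z9.4
G0 X0.0 Y0.0
G1 X17.0 Y0.0
G1 X17.0 Y4.0
G1 X6.0 Y4.0
G1 X6.0 Y13.0
G1 X0.0 Y13.0
G1 X0.0 Y0.0
; layer 4
G0 Z12.5
G0 X0.0 Y0.0
G1 X17.0 Y0.0
G1 X17.0 Y4.0
G1 X6.0 Y4.0
G1 X6.0 Y13.0
G1 X0.0 Y13.0
G1 X0.0 Y0.0
; layer 5
G0 Z15.6
G0 X0.0 Y0.0
G1 X17.0 Y0.0
G1 X17.0 Y4.0
G1 X6.0 Y4.0
G1 X6.0 Y13.0
G1 X0.0 Y13.0
G1 X0.0 Y0.0
; layer 6
G0 Z18.8
G0 X0.0 Y0.0
G1 X17.0 Y0.0
G1 X17.0 Y4.0
G1 X6.0 Y4.0
G1 X6.0 Y13.0
G1 X0.0 Y13.0
G1 X0.0 Y0.0
; layer 7
G0 Z21.9
G0 X0.0 Y0.0
G1 X17.0 Y0.0
G1 X17.0 Y4.0
G1 X6.0 Y4.0
G1 X6.0 Y13.0
G1 X0.0 Y13.0
G1 X0.0 Y0.0
; layer 8
G0 Z25.0
G0 X0.0 Y0.0
G1 X17.0 Y0.0
G1 X17.0 Y4.0
G1 X6.0 Y4.0
G1 X6.0 Y13.0
G1 X0.0 Y13.0
G1 X0.0 Y0.0
M2 ; end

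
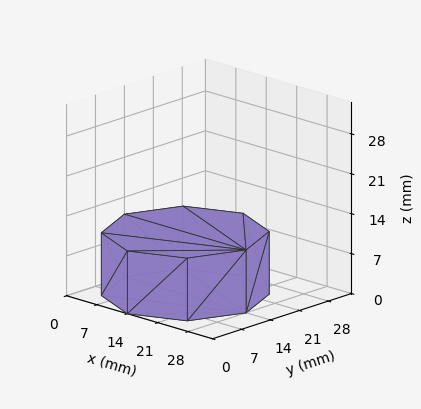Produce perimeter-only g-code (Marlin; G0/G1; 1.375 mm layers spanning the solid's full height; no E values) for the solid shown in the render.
Reading the render: the shape is a regular 8-sided prism (a cylinder approximated with 8 flat sides), circumscribed radius ≈ 14 mm, height ≈ 11 mm (dimensions read to the nearest mm from the axis ticks). For the g-code, the solid's height is divided into equal slices at the stated Δz and each level perimeter traced with G1 moves after a G0 lift.

; perimeter-only toolpath
G21 ; units = mm
G90 ; absolute positioning
G28 ; home
; layer 1
G0 Z1.375
G0 X28.000 Y14.000
G1 X23.899 Y23.899
G1 X14.000 Y28.000
G1 X4.101 Y23.899
G1 X0.000 Y14.000
G1 X4.101 Y4.101
G1 X14.000 Y0.000
G1 X23.899 Y4.101
G1 X28.000 Y14.000
; layer 2
G0 Z2.750
G0 X28.000 Y14.000
G1 X23.899 Y23.899
G1 X14.000 Y28.000
G1 X4.101 Y23.899
G1 X0.000 Y14.000
G1 X4.101 Y4.101
G1 X14.000 Y0.000
G1 X23.899 Y4.101
G1 X28.000 Y14.000
; layer 3
G0 Z4.125
G0 X28.000 Y14.000
G1 X23.899 Y23.899
G1 X14.000 Y28.000
G1 X4.101 Y23.899
G1 X0.000 Y14.000
G1 X4.101 Y4.101
G1 X14.000 Y0.000
G1 X23.899 Y4.101
G1 X28.000 Y14.000
; layer 4
G0 Z5.500
G0 X28.000 Y14.000
G1 X23.899 Y23.899
G1 X14.000 Y28.000
G1 X4.101 Y23.899
G1 X0.000 Y14.000
G1 X4.101 Y4.101
G1 X14.000 Y0.000
G1 X23.899 Y4.101
G1 X28.000 Y14.000
; layer 5
G0 Z6.875
G0 X28.000 Y14.000
G1 X23.899 Y23.899
G1 X14.000 Y28.000
G1 X4.101 Y23.899
G1 X0.000 Y14.000
G1 X4.101 Y4.101
G1 X14.000 Y0.000
G1 X23.899 Y4.101
G1 X28.000 Y14.000
; layer 6
G0 Z8.250
G0 X28.000 Y14.000
G1 X23.899 Y23.899
G1 X14.000 Y28.000
G1 X4.101 Y23.899
G1 X0.000 Y14.000
G1 X4.101 Y4.101
G1 X14.000 Y0.000
G1 X23.899 Y4.101
G1 X28.000 Y14.000
; layer 7
G0 Z9.625
G0 X28.000 Y14.000
G1 X23.899 Y23.899
G1 X14.000 Y28.000
G1 X4.101 Y23.899
G1 X0.000 Y14.000
G1 X4.101 Y4.101
G1 X14.000 Y0.000
G1 X23.899 Y4.101
G1 X28.000 Y14.000
; layer 8
G0 Z11.000
G0 X28.000 Y14.000
G1 X23.899 Y23.899
G1 X14.000 Y28.000
G1 X4.101 Y23.899
G1 X0.000 Y14.000
G1 X4.101 Y4.101
G1 X14.000 Y0.000
G1 X23.899 Y4.101
G1 X28.000 Y14.000
M2 ; end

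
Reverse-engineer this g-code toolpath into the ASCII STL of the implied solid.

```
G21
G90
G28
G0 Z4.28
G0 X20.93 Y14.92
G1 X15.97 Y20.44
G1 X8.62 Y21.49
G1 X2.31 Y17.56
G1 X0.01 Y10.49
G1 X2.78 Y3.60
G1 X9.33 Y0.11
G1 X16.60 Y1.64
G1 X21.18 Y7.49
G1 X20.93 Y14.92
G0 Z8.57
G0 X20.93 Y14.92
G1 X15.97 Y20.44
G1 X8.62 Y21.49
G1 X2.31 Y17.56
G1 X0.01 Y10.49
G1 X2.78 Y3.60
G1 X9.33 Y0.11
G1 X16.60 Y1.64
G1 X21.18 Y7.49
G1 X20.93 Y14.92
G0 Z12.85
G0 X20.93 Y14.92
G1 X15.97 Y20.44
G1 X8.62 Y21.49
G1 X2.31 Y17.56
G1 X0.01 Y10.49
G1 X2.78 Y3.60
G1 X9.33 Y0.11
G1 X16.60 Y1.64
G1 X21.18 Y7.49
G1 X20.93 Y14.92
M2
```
solid part
  facet normal 0.0000 0.0000 -1.0000
    outer loop
      vertex 8.62 21.49 0.00
      vertex 15.97 20.44 0.00
      vertex 20.93 14.92 0.00
    endloop
  endfacet
  facet normal 0.0000 0.0000 -1.0000
    outer loop
      vertex 2.31 17.56 0.00
      vertex 8.62 21.49 0.00
      vertex 20.93 14.92 0.00
    endloop
  endfacet
  facet normal 0.0000 0.0000 -1.0000
    outer loop
      vertex 0.01 10.49 0.00
      vertex 2.31 17.56 0.00
      vertex 20.93 14.92 0.00
    endloop
  endfacet
  facet normal 0.0000 0.0000 -1.0000
    outer loop
      vertex 2.78 3.60 0.00
      vertex 0.01 10.49 0.00
      vertex 20.93 14.92 0.00
    endloop
  endfacet
  facet normal 0.0000 0.0000 -1.0000
    outer loop
      vertex 9.33 0.11 0.00
      vertex 2.78 3.60 0.00
      vertex 20.93 14.92 0.00
    endloop
  endfacet
  facet normal 0.0000 0.0000 -1.0000
    outer loop
      vertex 16.60 1.64 0.00
      vertex 9.33 0.11 0.00
      vertex 20.93 14.92 0.00
    endloop
  endfacet
  facet normal 0.0000 0.0000 -1.0000
    outer loop
      vertex 21.18 7.49 0.00
      vertex 16.60 1.64 0.00
      vertex 20.93 14.92 0.00
    endloop
  endfacet
  facet normal 0.0000 0.0000 1.0000
    outer loop
      vertex 20.93 14.92 12.85
      vertex 15.97 20.44 12.85
      vertex 8.62 21.49 12.85
    endloop
  endfacet
  facet normal 0.0000 0.0000 1.0000
    outer loop
      vertex 20.93 14.92 12.85
      vertex 8.62 21.49 12.85
      vertex 2.31 17.56 12.85
    endloop
  endfacet
  facet normal 0.0000 0.0000 1.0000
    outer loop
      vertex 20.93 14.92 12.85
      vertex 2.31 17.56 12.85
      vertex 0.01 10.49 12.85
    endloop
  endfacet
  facet normal 0.0000 0.0000 1.0000
    outer loop
      vertex 20.93 14.92 12.85
      vertex 0.01 10.49 12.85
      vertex 2.78 3.60 12.85
    endloop
  endfacet
  facet normal 0.0000 0.0000 1.0000
    outer loop
      vertex 20.93 14.92 12.85
      vertex 2.78 3.60 12.85
      vertex 9.33 0.11 12.85
    endloop
  endfacet
  facet normal 0.0000 0.0000 1.0000
    outer loop
      vertex 20.93 14.92 12.85
      vertex 9.33 0.11 12.85
      vertex 16.60 1.64 12.85
    endloop
  endfacet
  facet normal 0.0000 0.0000 1.0000
    outer loop
      vertex 20.93 14.92 12.85
      vertex 16.60 1.64 12.85
      vertex 21.18 7.49 12.85
    endloop
  endfacet
  facet normal 0.7438 0.6684 0.0000
    outer loop
      vertex 20.93 14.92 0.00
      vertex 15.97 20.44 0.00
      vertex 15.97 20.44 12.85
    endloop
  endfacet
  facet normal 0.7438 0.6684 0.0000
    outer loop
      vertex 20.93 14.92 0.00
      vertex 15.97 20.44 12.85
      vertex 20.93 14.92 12.85
    endloop
  endfacet
  facet normal 0.1414 0.9899 0.0000
    outer loop
      vertex 15.97 20.44 0.00
      vertex 8.62 21.49 0.00
      vertex 8.62 21.49 12.85
    endloop
  endfacet
  facet normal 0.1414 0.9899 0.0000
    outer loop
      vertex 15.97 20.44 0.00
      vertex 8.62 21.49 12.85
      vertex 15.97 20.44 12.85
    endloop
  endfacet
  facet normal -0.5287 0.8488 0.0000
    outer loop
      vertex 8.62 21.49 0.00
      vertex 2.31 17.56 0.00
      vertex 2.31 17.56 12.85
    endloop
  endfacet
  facet normal -0.5287 0.8488 0.0000
    outer loop
      vertex 8.62 21.49 0.00
      vertex 2.31 17.56 12.85
      vertex 8.62 21.49 12.85
    endloop
  endfacet
  facet normal -0.9509 0.3094 0.0000
    outer loop
      vertex 2.31 17.56 0.00
      vertex 0.01 10.49 0.00
      vertex 0.01 10.49 12.85
    endloop
  endfacet
  facet normal -0.9509 0.3094 0.0000
    outer loop
      vertex 2.31 17.56 0.00
      vertex 0.01 10.49 12.85
      vertex 2.31 17.56 12.85
    endloop
  endfacet
  facet normal -0.9278 -0.3730 0.0000
    outer loop
      vertex 0.01 10.49 0.00
      vertex 2.78 3.60 0.00
      vertex 2.78 3.60 12.85
    endloop
  endfacet
  facet normal -0.9278 -0.3730 0.0000
    outer loop
      vertex 0.01 10.49 0.00
      vertex 2.78 3.60 12.85
      vertex 0.01 10.49 12.85
    endloop
  endfacet
  facet normal -0.4702 -0.8825 0.0000
    outer loop
      vertex 2.78 3.60 0.00
      vertex 9.33 0.11 0.00
      vertex 9.33 0.11 12.85
    endloop
  endfacet
  facet normal -0.4702 -0.8825 0.0000
    outer loop
      vertex 2.78 3.60 0.00
      vertex 9.33 0.11 12.85
      vertex 2.78 3.60 12.85
    endloop
  endfacet
  facet normal 0.2059 -0.9786 0.0000
    outer loop
      vertex 9.33 0.11 0.00
      vertex 16.60 1.64 0.00
      vertex 16.60 1.64 12.85
    endloop
  endfacet
  facet normal 0.2059 -0.9786 0.0000
    outer loop
      vertex 9.33 0.11 0.00
      vertex 16.60 1.64 12.85
      vertex 9.33 0.11 12.85
    endloop
  endfacet
  facet normal 0.7874 -0.6165 0.0000
    outer loop
      vertex 16.60 1.64 0.00
      vertex 21.18 7.49 0.00
      vertex 21.18 7.49 12.85
    endloop
  endfacet
  facet normal 0.7874 -0.6165 0.0000
    outer loop
      vertex 16.60 1.64 0.00
      vertex 21.18 7.49 12.85
      vertex 16.60 1.64 12.85
    endloop
  endfacet
  facet normal 0.9994 0.0336 0.0000
    outer loop
      vertex 21.18 7.49 0.00
      vertex 20.93 14.92 0.00
      vertex 20.93 14.92 12.85
    endloop
  endfacet
  facet normal 0.9994 0.0336 0.0000
    outer loop
      vertex 21.18 7.49 0.00
      vertex 20.93 14.92 12.85
      vertex 21.18 7.49 12.85
    endloop
  endfacet
endsolid part

The G0 Z moves step by Δz≈4.28 mm. Every layer's G1 loop is the same polygon, so the solid is a straight extrusion of it from z=0 to z≈12.8. Closing with flat bottom and top caps and triangulating gives 32 facets — a regular 9-sided prism (a cylinder approximated with 9 flat sides), circumscribed radius ≈ 10.9 mm, height ≈ 12.8 mm.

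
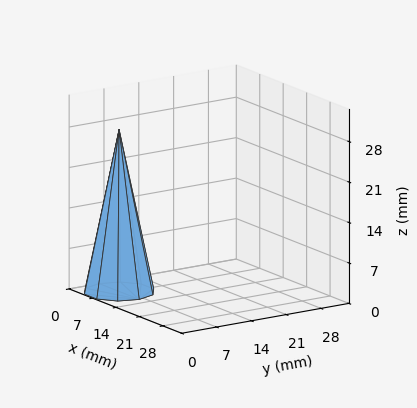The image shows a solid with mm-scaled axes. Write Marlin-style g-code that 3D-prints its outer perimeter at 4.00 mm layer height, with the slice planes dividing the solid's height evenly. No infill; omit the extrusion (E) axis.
Reading the render: the shape is a regular 10-sided pyramid, base circumscribed radius ≈ 6 mm, apex at z ≈ 28 mm (dimensions read to the nearest mm from the axis ticks). For the g-code, the solid's height is divided into equal slices at the stated Δz and each level perimeter traced with G1 moves after a G0 lift.

; perimeter-only toolpath
G21 ; units = mm
G90 ; absolute positioning
G28 ; home
; layer 1
G0 Z4.00
G0 X11.14 Y6.00
G1 X10.16 Y9.03
G1 X7.59 Y10.89
G1 X4.41 Y10.89
G1 X1.84 Y9.03
G1 X0.86 Y6.00
G1 X1.84 Y2.97
G1 X4.41 Y1.11
G1 X7.59 Y1.11
G1 X10.16 Y2.97
G1 X11.14 Y6.00
; layer 2
G0 Z8.00
G0 X10.29 Y6.00
G1 X9.46 Y8.52
G1 X7.32 Y10.08
G1 X4.68 Y10.08
G1 X2.54 Y8.52
G1 X1.71 Y6.00
G1 X2.54 Y3.48
G1 X4.68 Y1.92
G1 X7.32 Y1.92
G1 X9.46 Y3.48
G1 X10.29 Y6.00
; layer 3
G0 Z12.00
G0 X9.43 Y6.00
G1 X8.77 Y8.02
G1 X7.06 Y9.26
G1 X4.94 Y9.26
G1 X3.23 Y8.02
G1 X2.57 Y6.00
G1 X3.23 Y3.98
G1 X4.94 Y2.74
G1 X7.06 Y2.74
G1 X8.77 Y3.98
G1 X9.43 Y6.00
; layer 4
G0 Z16.00
G0 X8.57 Y6.00
G1 X8.08 Y7.51
G1 X6.79 Y8.45
G1 X5.21 Y8.45
G1 X3.92 Y7.51
G1 X3.43 Y6.00
G1 X3.92 Y4.49
G1 X5.21 Y3.55
G1 X6.79 Y3.55
G1 X8.08 Y4.49
G1 X8.57 Y6.00
; layer 5
G0 Z20.00
G0 X7.71 Y6.00
G1 X7.39 Y7.01
G1 X6.53 Y7.63
G1 X5.47 Y7.63
G1 X4.61 Y7.01
G1 X4.29 Y6.00
G1 X4.61 Y4.99
G1 X5.47 Y4.37
G1 X6.53 Y4.37
G1 X7.39 Y4.99
G1 X7.71 Y6.00
; layer 6
G0 Z24.00
G0 X6.86 Y6.00
G1 X6.69 Y6.50
G1 X6.26 Y6.82
G1 X5.74 Y6.82
G1 X5.31 Y6.50
G1 X5.14 Y6.00
G1 X5.31 Y5.50
G1 X5.74 Y5.18
G1 X6.26 Y5.18
G1 X6.69 Y5.50
G1 X6.86 Y6.00
M2 ; end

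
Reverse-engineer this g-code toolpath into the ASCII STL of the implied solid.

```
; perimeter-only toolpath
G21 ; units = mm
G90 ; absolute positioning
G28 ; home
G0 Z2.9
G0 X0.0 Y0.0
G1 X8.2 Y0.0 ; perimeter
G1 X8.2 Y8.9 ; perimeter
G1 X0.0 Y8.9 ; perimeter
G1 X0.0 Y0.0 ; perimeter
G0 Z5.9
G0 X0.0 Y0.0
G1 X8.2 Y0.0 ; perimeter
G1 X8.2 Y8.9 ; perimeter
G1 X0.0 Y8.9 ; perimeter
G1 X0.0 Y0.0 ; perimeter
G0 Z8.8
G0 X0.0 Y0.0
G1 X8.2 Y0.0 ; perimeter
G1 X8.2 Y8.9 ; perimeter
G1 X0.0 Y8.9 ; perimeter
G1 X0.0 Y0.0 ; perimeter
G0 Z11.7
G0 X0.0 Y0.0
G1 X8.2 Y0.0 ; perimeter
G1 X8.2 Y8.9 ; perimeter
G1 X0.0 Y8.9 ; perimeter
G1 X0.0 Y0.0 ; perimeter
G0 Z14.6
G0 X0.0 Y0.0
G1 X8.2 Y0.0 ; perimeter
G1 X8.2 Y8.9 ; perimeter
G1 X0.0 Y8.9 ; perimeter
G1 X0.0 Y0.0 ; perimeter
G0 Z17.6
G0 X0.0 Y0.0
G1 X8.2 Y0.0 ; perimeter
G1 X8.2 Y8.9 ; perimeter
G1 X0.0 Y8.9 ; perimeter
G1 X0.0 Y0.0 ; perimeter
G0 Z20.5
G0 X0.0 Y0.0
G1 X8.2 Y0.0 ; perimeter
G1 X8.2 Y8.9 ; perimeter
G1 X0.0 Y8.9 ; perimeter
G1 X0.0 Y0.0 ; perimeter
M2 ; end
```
solid part
  facet normal 0.0000 0.0000 -1.0000
    outer loop
      vertex 8.2 8.9 0.0
      vertex 8.2 0.0 0.0
      vertex 0.0 0.0 0.0
    endloop
  endfacet
  facet normal 0.0000 0.0000 -1.0000
    outer loop
      vertex 0.0 8.9 0.0
      vertex 8.2 8.9 0.0
      vertex 0.0 0.0 0.0
    endloop
  endfacet
  facet normal 0.0000 0.0000 1.0000
    outer loop
      vertex 0.0 0.0 20.5
      vertex 8.2 0.0 20.5
      vertex 8.2 8.9 20.5
    endloop
  endfacet
  facet normal 0.0000 0.0000 1.0000
    outer loop
      vertex 0.0 0.0 20.5
      vertex 8.2 8.9 20.5
      vertex 0.0 8.9 20.5
    endloop
  endfacet
  facet normal 0.0000 -1.0000 0.0000
    outer loop
      vertex 0.0 0.0 0.0
      vertex 8.2 0.0 0.0
      vertex 8.2 0.0 20.5
    endloop
  endfacet
  facet normal 0.0000 -1.0000 0.0000
    outer loop
      vertex 0.0 0.0 0.0
      vertex 8.2 0.0 20.5
      vertex 0.0 0.0 20.5
    endloop
  endfacet
  facet normal 0.0000 1.0000 0.0000
    outer loop
      vertex 8.2 8.9 20.5
      vertex 8.2 8.9 0.0
      vertex 0.0 8.9 0.0
    endloop
  endfacet
  facet normal 0.0000 1.0000 0.0000
    outer loop
      vertex 0.0 8.9 20.5
      vertex 8.2 8.9 20.5
      vertex 0.0 8.9 0.0
    endloop
  endfacet
  facet normal -1.0000 0.0000 0.0000
    outer loop
      vertex 0.0 8.9 20.5
      vertex 0.0 8.9 0.0
      vertex 0.0 0.0 0.0
    endloop
  endfacet
  facet normal -1.0000 0.0000 0.0000
    outer loop
      vertex 0.0 0.0 20.5
      vertex 0.0 8.9 20.5
      vertex 0.0 0.0 0.0
    endloop
  endfacet
  facet normal 1.0000 0.0000 0.0000
    outer loop
      vertex 8.2 0.0 0.0
      vertex 8.2 8.9 0.0
      vertex 8.2 8.9 20.5
    endloop
  endfacet
  facet normal 1.0000 0.0000 0.0000
    outer loop
      vertex 8.2 0.0 0.0
      vertex 8.2 8.9 20.5
      vertex 8.2 0.0 20.5
    endloop
  endfacet
endsolid part

The G0 Z moves step by Δz≈2.9 mm. Every layer's G1 loop is the same polygon, so the solid is a straight extrusion of it from z=0 to z≈20.5. Closing with flat bottom and top caps and triangulating gives 12 facets — a rectangular box, roughly 8.2 × 8.9 mm footprint and 20.5 mm tall.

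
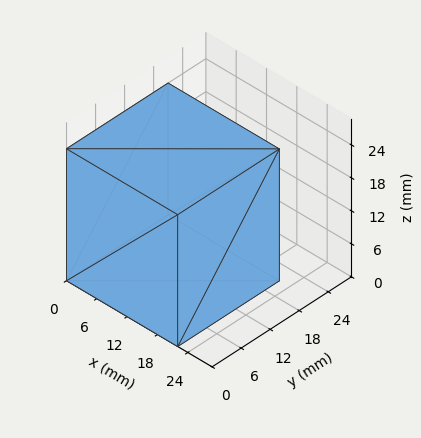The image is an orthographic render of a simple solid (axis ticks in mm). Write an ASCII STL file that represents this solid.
Reading the render: the shape is a rectangular box, roughly 22 × 21 mm footprint and 24 mm tall (dimensions read to the nearest mm from the axis ticks). For the STL, each face is triangulated and given an outward normal.

solid part
  facet normal 0.0000 0.0000 -1.0000
    outer loop
      vertex 22.0 21.0 0.0
      vertex 22.0 0.0 0.0
      vertex 0.0 0.0 0.0
    endloop
  endfacet
  facet normal 0.0000 0.0000 -1.0000
    outer loop
      vertex 0.0 21.0 0.0
      vertex 22.0 21.0 0.0
      vertex 0.0 0.0 0.0
    endloop
  endfacet
  facet normal 0.0000 0.0000 1.0000
    outer loop
      vertex 0.0 0.0 24.0
      vertex 22.0 0.0 24.0
      vertex 22.0 21.0 24.0
    endloop
  endfacet
  facet normal 0.0000 0.0000 1.0000
    outer loop
      vertex 0.0 0.0 24.0
      vertex 22.0 21.0 24.0
      vertex 0.0 21.0 24.0
    endloop
  endfacet
  facet normal 0.0000 -1.0000 0.0000
    outer loop
      vertex 0.0 0.0 0.0
      vertex 22.0 0.0 0.0
      vertex 22.0 0.0 24.0
    endloop
  endfacet
  facet normal 0.0000 -1.0000 0.0000
    outer loop
      vertex 0.0 0.0 0.0
      vertex 22.0 0.0 24.0
      vertex 0.0 0.0 24.0
    endloop
  endfacet
  facet normal 0.0000 1.0000 0.0000
    outer loop
      vertex 22.0 21.0 24.0
      vertex 22.0 21.0 0.0
      vertex 0.0 21.0 0.0
    endloop
  endfacet
  facet normal 0.0000 1.0000 0.0000
    outer loop
      vertex 0.0 21.0 24.0
      vertex 22.0 21.0 24.0
      vertex 0.0 21.0 0.0
    endloop
  endfacet
  facet normal -1.0000 0.0000 0.0000
    outer loop
      vertex 0.0 21.0 24.0
      vertex 0.0 21.0 0.0
      vertex 0.0 0.0 0.0
    endloop
  endfacet
  facet normal -1.0000 0.0000 0.0000
    outer loop
      vertex 0.0 0.0 24.0
      vertex 0.0 21.0 24.0
      vertex 0.0 0.0 0.0
    endloop
  endfacet
  facet normal 1.0000 0.0000 0.0000
    outer loop
      vertex 22.0 0.0 0.0
      vertex 22.0 21.0 0.0
      vertex 22.0 21.0 24.0
    endloop
  endfacet
  facet normal 1.0000 0.0000 0.0000
    outer loop
      vertex 22.0 0.0 0.0
      vertex 22.0 21.0 24.0
      vertex 22.0 0.0 24.0
    endloop
  endfacet
endsolid part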